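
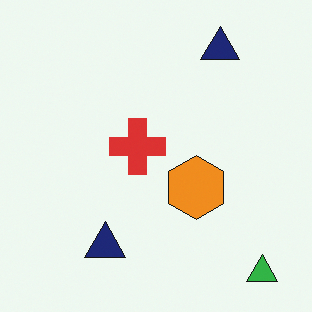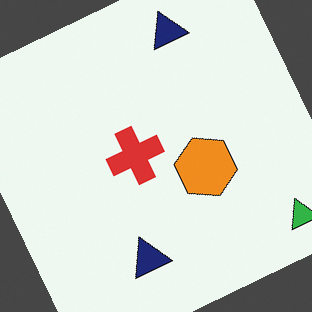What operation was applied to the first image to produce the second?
The image was rotated counter-clockwise by a clearly visible amount.

Every shape is tilted by the same angle and the image corners show triangular fill wedges — a whole-image rotation by a non-right angle.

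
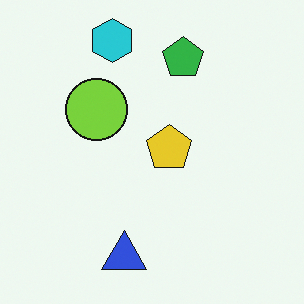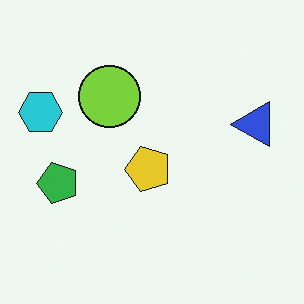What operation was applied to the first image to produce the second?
It was transposed (reflected across the top-left ↔ bottom-right diagonal).

Shapes have swapped their row and column positions — what was in the top-right is now in the bottom-left — a diagonal reflection.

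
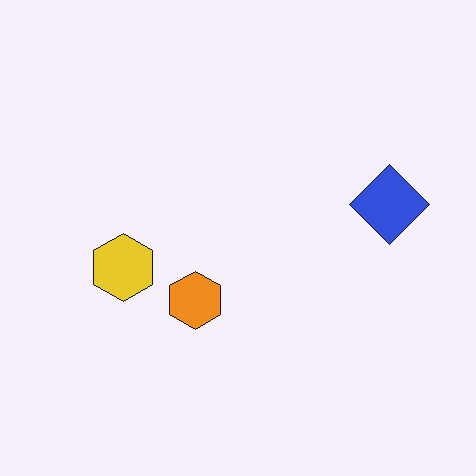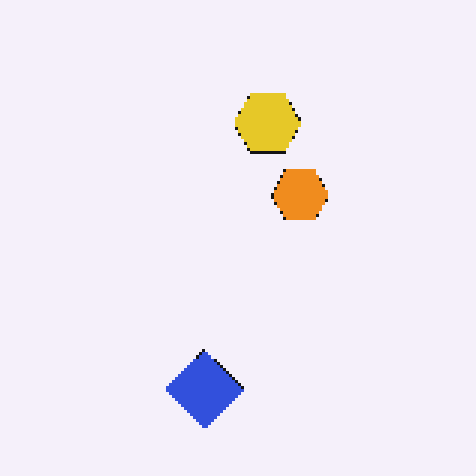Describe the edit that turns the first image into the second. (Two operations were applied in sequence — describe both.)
This is the original image mildly pixelated, then transposed (reflected across the top-left ↔ bottom-right diagonal).

Shapes are reduced to large square blocks; fine edges and outlines are lost — a downscale-then-upscale (mosaic) effect. Shapes have swapped their row and column positions — what was in the top-right is now in the bottom-left — a diagonal reflection.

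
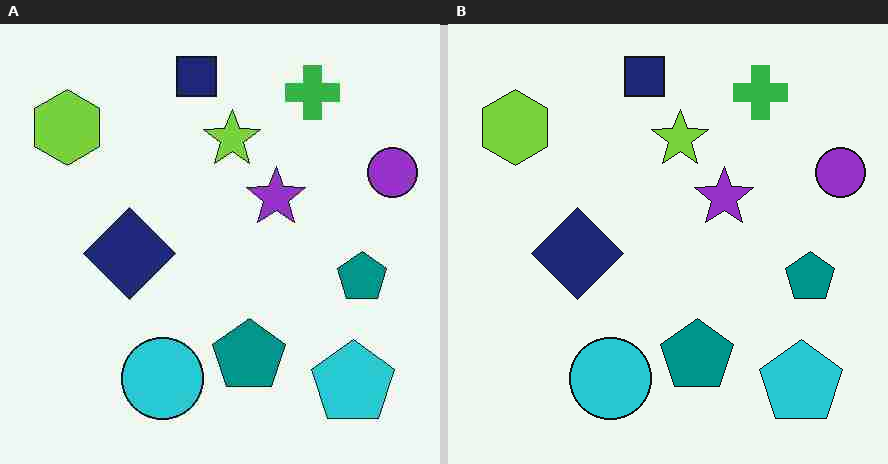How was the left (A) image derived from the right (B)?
The left (A) image is the right (B) heavily JPEG-compressed with obvious blocking artifacts.

Blocky 8×8 compression artifacts appear around shape edges and the flat background shows ringing — characteristic JPEG degradation.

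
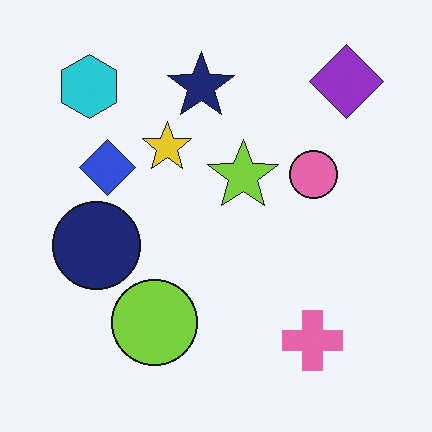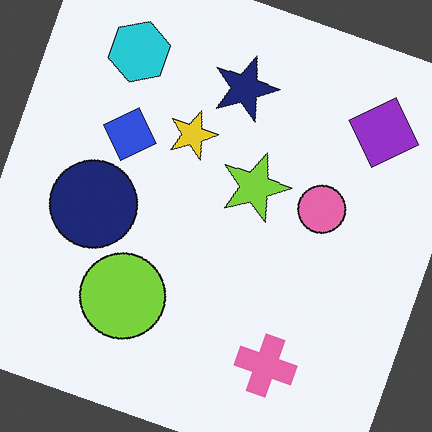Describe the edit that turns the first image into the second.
It was rotated clockwise by a moderate amount.

Every shape is tilted by the same angle and the image corners show triangular fill wedges — a whole-image rotation by a non-right angle.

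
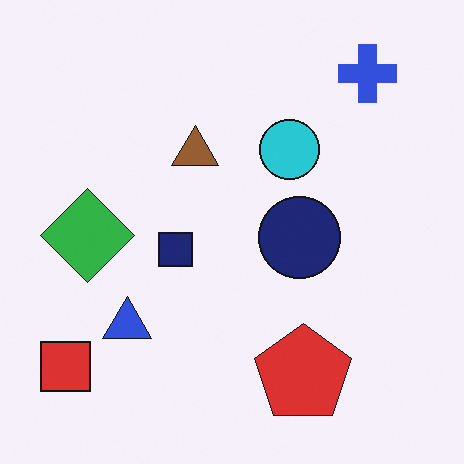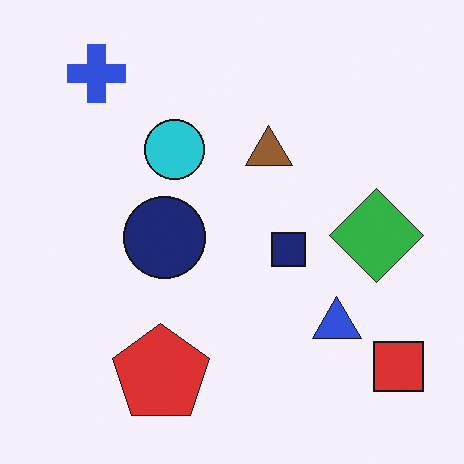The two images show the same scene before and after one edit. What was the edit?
It was flipped horizontally (left ↔ right).

The red square is in the bottom-left of the first image and the bottom-right of the second — shapes on opposite sides of the vertical midline have swapped in a mirror flip.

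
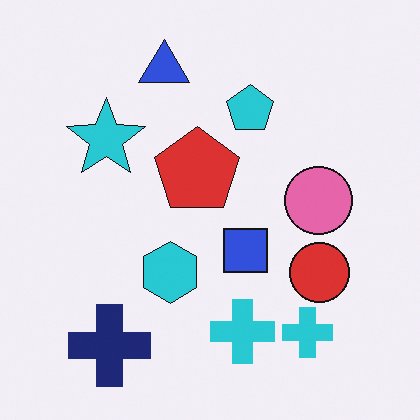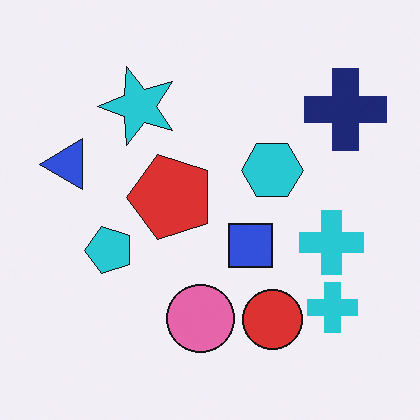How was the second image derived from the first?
The second image is the first transposed (reflected across the top-left ↔ bottom-right diagonal).

Shapes have swapped their row and column positions — what was in the top-right is now in the bottom-left — a diagonal reflection.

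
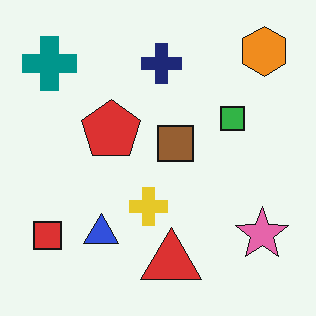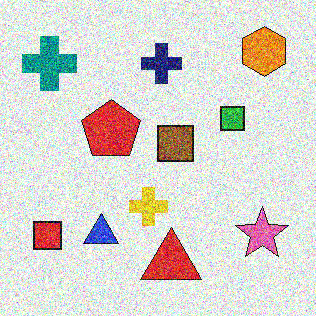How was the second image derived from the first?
The transformation is: degraded with heavy additive noise.

Random speckle covers the whole image, including the flat background.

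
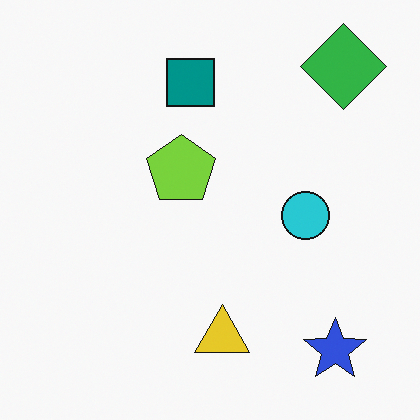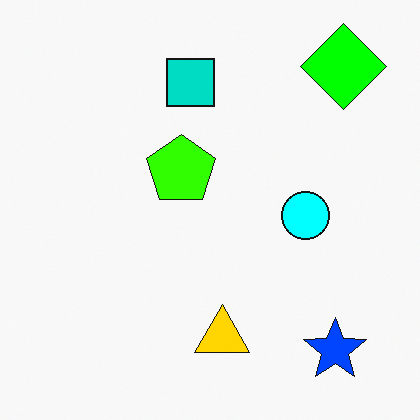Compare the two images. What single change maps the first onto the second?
Made much more vivid (saturation change).

All colors are more vivid — a global saturation change.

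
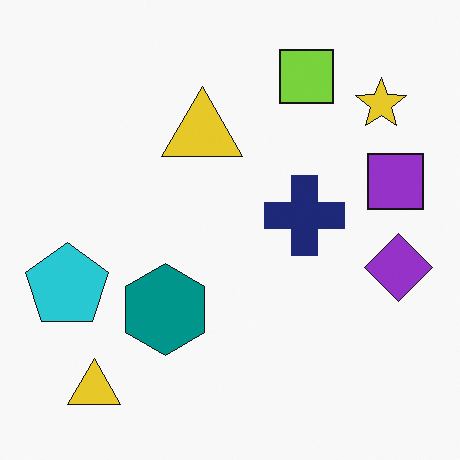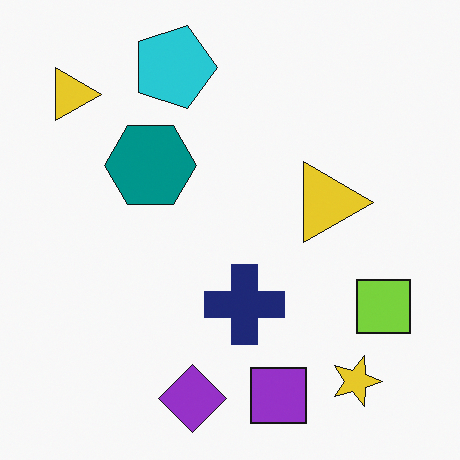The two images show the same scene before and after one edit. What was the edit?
The image was rotated 90° clockwise.

The yellow star sits in the top-right of the first image and the bottom-right of the second — consistent with a whole-image 90° clockwise rotation.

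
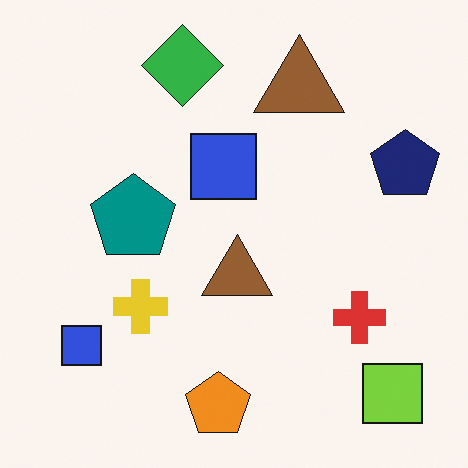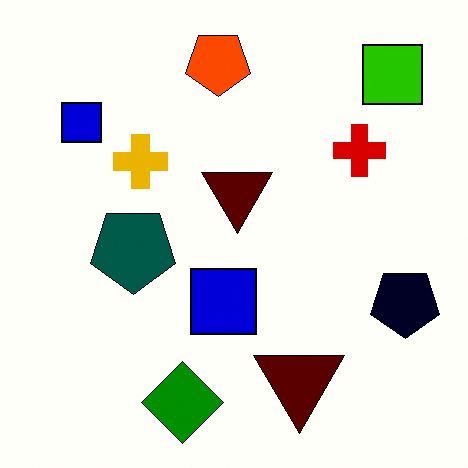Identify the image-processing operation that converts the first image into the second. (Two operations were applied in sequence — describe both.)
The second image is the first boosted in contrast, then flipped vertically (top ↔ bottom).

Tones are pushed away from mid-grey across the whole image — a global contrast change. The orange pentagon is in the bottom of the first image and the top of the second — shapes on opposite sides of the horizontal midline have swapped in a mirror flip.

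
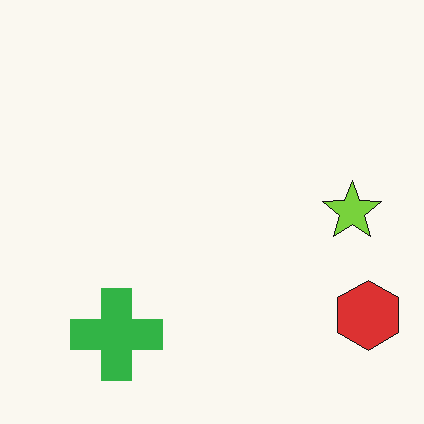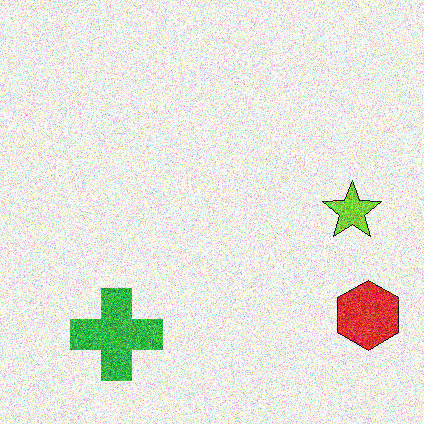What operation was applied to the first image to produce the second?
Degraded with a thick layer of grain.

Random speckle covers the whole image, including the flat background.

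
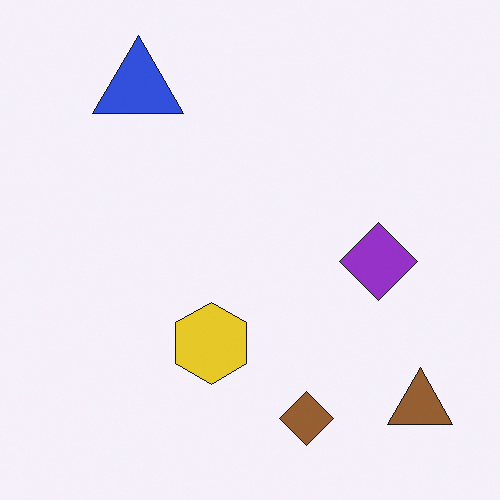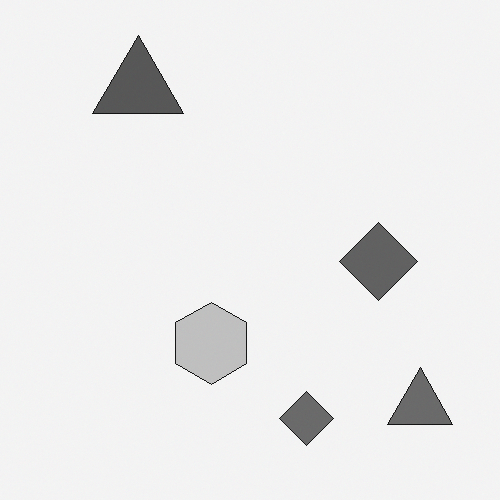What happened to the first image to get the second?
The image was converted to grayscale.

All color is removed — every shape is now a shade of grey.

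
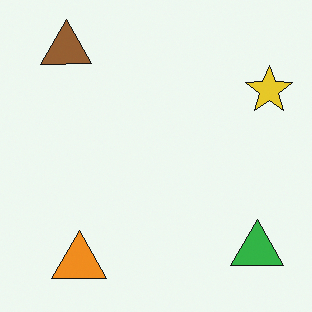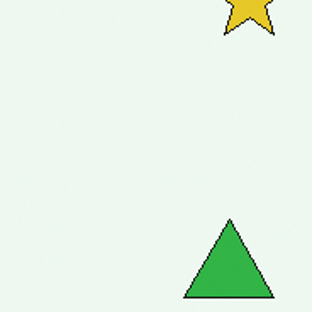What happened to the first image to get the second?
Cropped to a noticeably smaller region and rescaled.

The visible shapes are larger and the field of view is narrower; shapes near the original edges may be partly or wholly outside the frame — a crop-and-rescale.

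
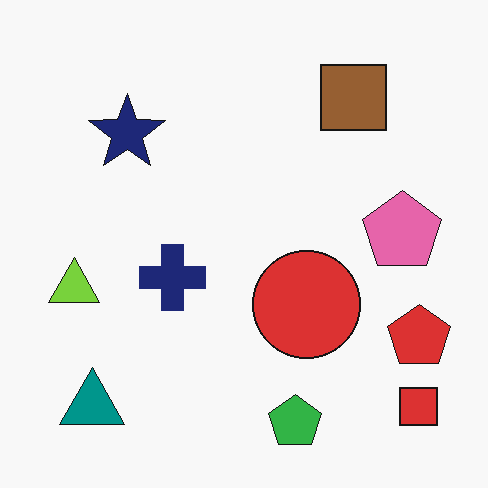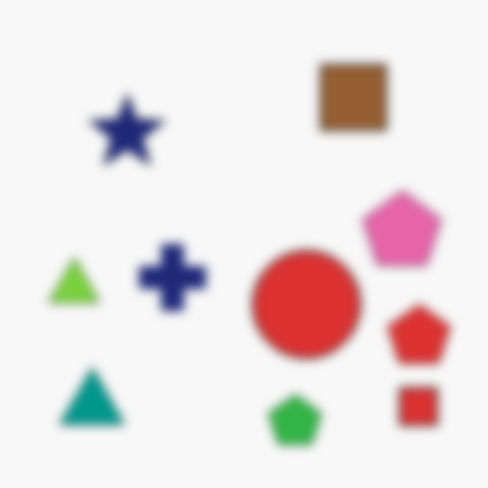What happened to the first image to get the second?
The second image is the first strongly gaussian-blurred.

Shape edges and outlines are uniformly softened across the whole image.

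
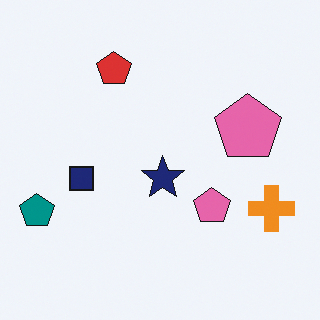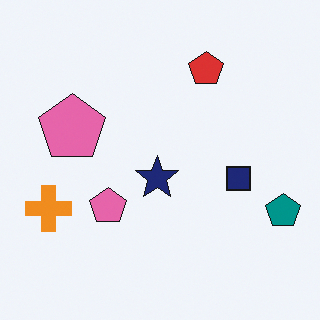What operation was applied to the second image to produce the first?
This is the original image flipped horizontally (left ↔ right).

The teal pentagon is in the right of the second image and the left of the first — shapes on opposite sides of the vertical midline have swapped in a mirror flip.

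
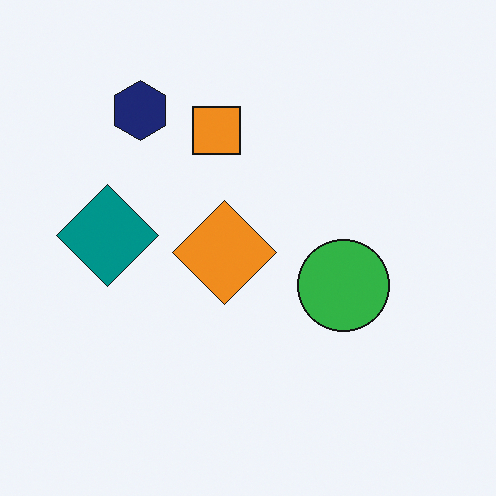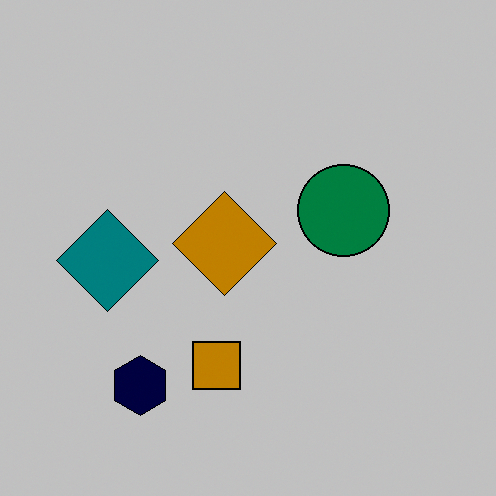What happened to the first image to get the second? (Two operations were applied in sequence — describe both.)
The image was flipped vertically (top ↔ bottom), then heavily posterized to just a handful of flat colors.

The navy hexagon is in the top-left of the first image and the bottom-left of the second — shapes on opposite sides of the horizontal midline have swapped in a mirror flip. Each flat color has snapped to a coarser quantized level — most visibly, the near-white background has dropped to a flat grey.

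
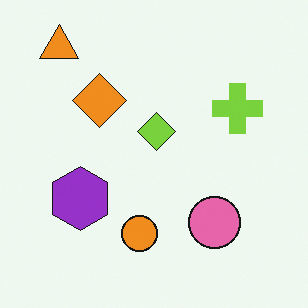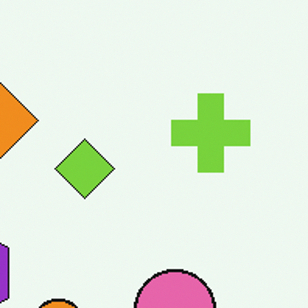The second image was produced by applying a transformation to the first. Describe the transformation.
The transformation is: cropped slightly and scaled back up.

The visible shapes are larger and the field of view is narrower; shapes near the original edges may be partly or wholly outside the frame — a crop-and-rescale.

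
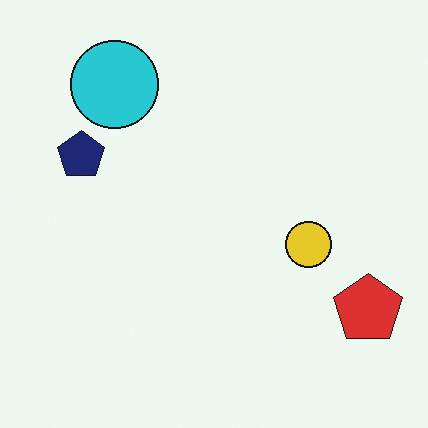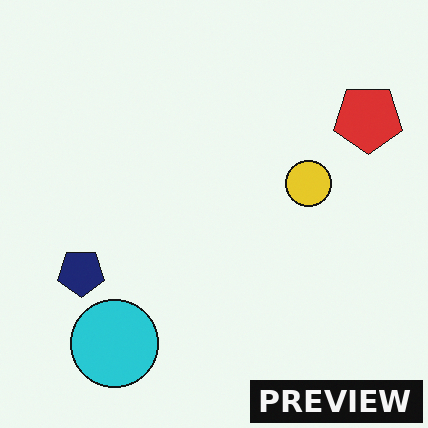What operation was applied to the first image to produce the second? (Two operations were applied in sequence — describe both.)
Flipped vertically (top ↔ bottom), then watermarked with the text "PREVIEW" in the lower-right corner.

The cyan circle is in the top-left of the first image and the bottom-left of the second — shapes on opposite sides of the horizontal midline have swapped in a mirror flip. A dark label reading "PREVIEW" appears in the lower-right corner.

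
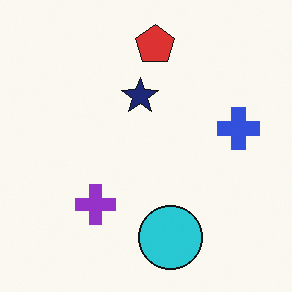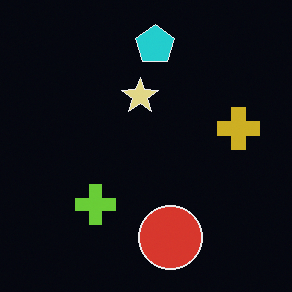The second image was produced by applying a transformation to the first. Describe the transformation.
The image was color-inverted (negative).

The light background has become dark and every shape's color is its complement — a photographic negative.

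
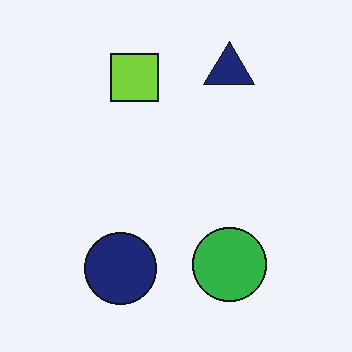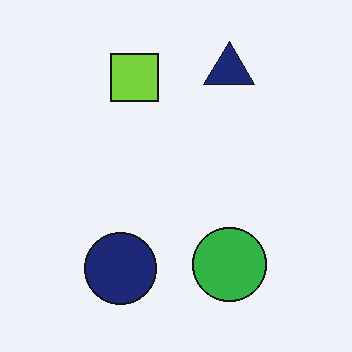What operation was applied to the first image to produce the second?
Given moderate JPEG compression.

Blocky 8×8 compression artifacts appear around shape edges and the flat background shows ringing — characteristic JPEG degradation.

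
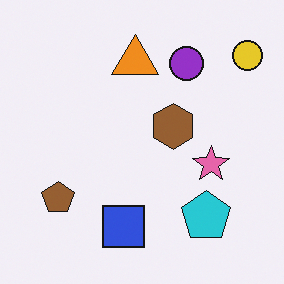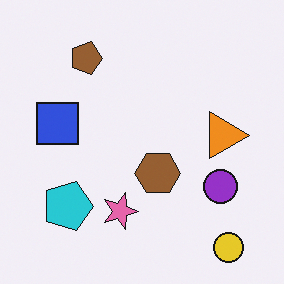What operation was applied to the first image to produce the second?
The transformation is: rotated 90° clockwise.

The yellow circle sits in the top-right of the first image and the bottom-right of the second — consistent with a whole-image 90° clockwise rotation.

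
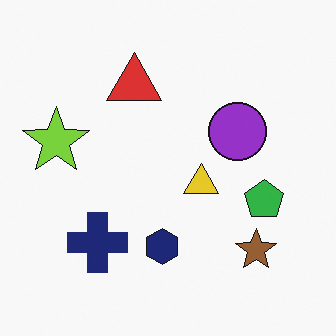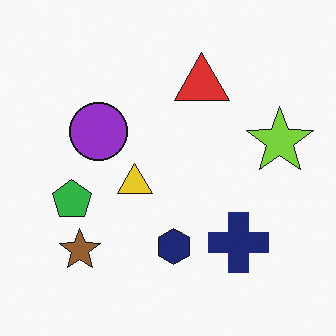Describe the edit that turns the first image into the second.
It was flipped horizontally (left ↔ right).

The lime star is in the left of the first image and the right of the second — shapes on opposite sides of the vertical midline have swapped in a mirror flip.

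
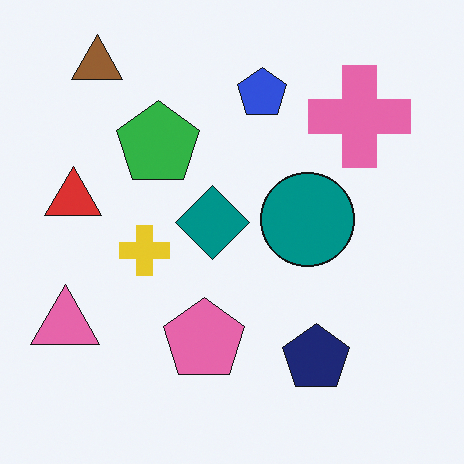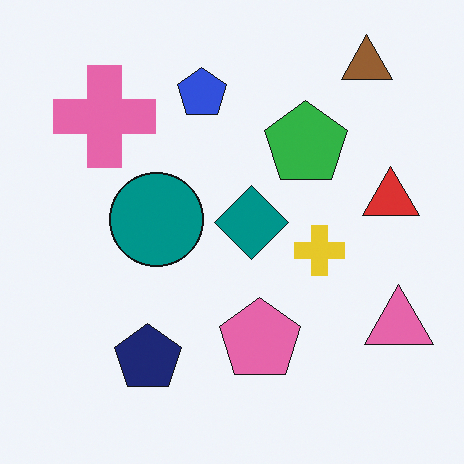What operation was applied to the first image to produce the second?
It was flipped horizontally (left ↔ right).

The pink triangle is in the bottom-left of the first image and the bottom-right of the second — shapes on opposite sides of the vertical midline have swapped in a mirror flip.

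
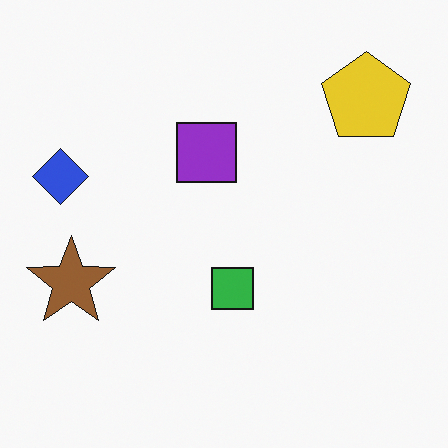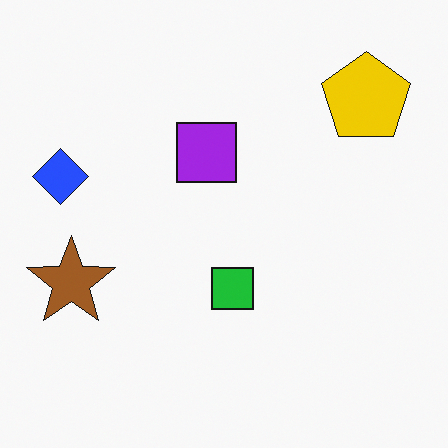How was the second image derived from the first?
The image was slightly oversaturated.

All colors are more vivid — a global saturation change.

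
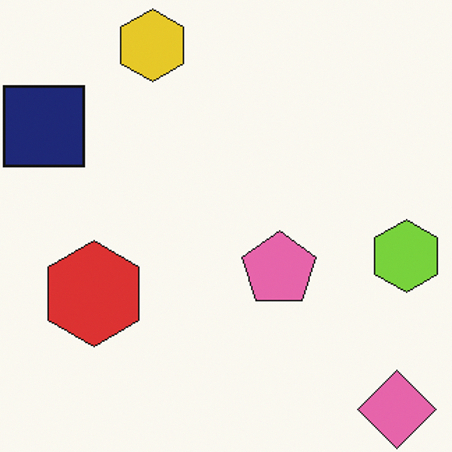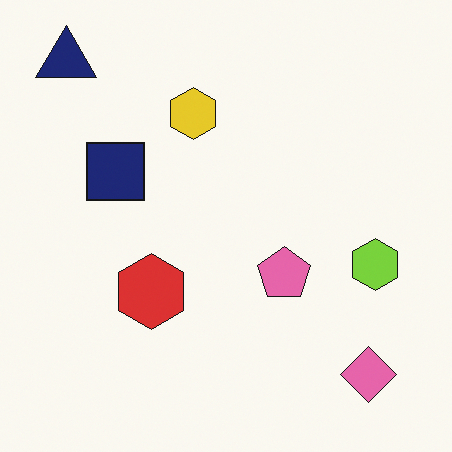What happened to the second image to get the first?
The image was cropped slightly and scaled back up.

The visible shapes are larger and the field of view is narrower; shapes near the original edges may be partly or wholly outside the frame — a crop-and-rescale.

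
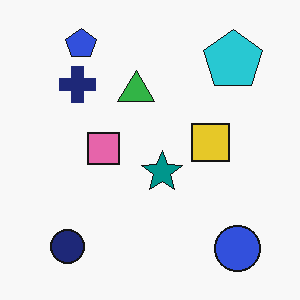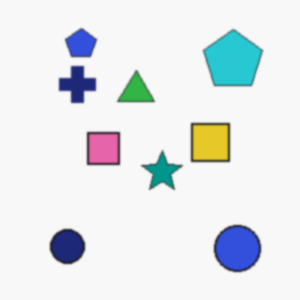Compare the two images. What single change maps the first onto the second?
Given a subtle gaussian blur.

Shape edges and outlines are uniformly softened across the whole image.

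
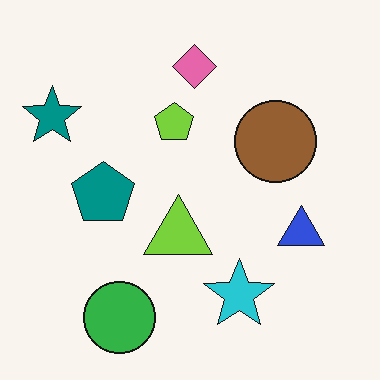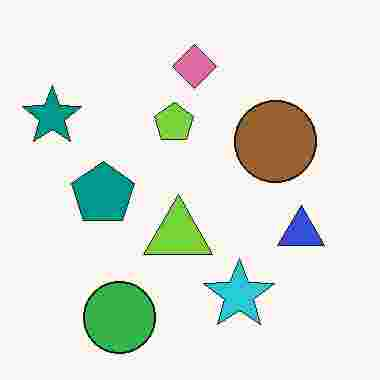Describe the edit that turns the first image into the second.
The second image is the first heavily JPEG-compressed with obvious blocking artifacts.

Blocky 8×8 compression artifacts appear around shape edges and the flat background shows ringing — characteristic JPEG degradation.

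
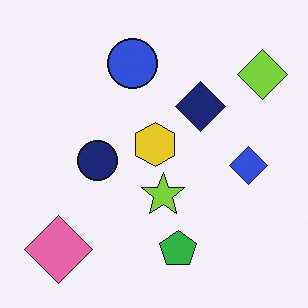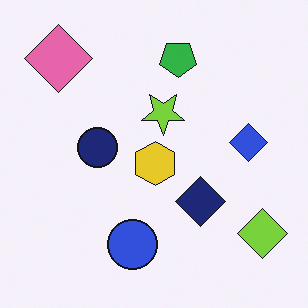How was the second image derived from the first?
The second image is the first flipped vertically (top ↔ bottom).

The green pentagon is in the bottom of the first image and the top of the second — shapes on opposite sides of the horizontal midline have swapped in a mirror flip.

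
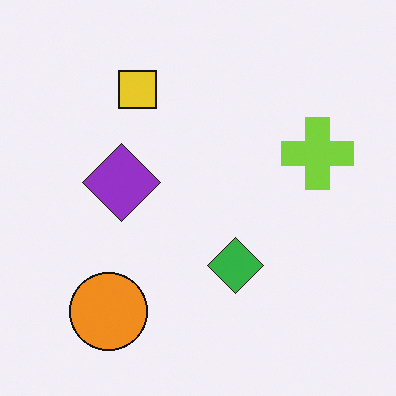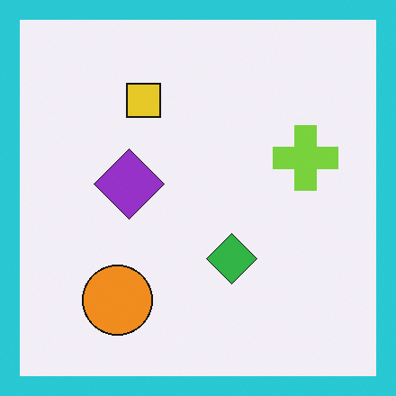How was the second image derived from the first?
This is the original image framed with a cyan border.

A solid cyan frame runs around the edge of the second image, with the content slightly shrunk inside it.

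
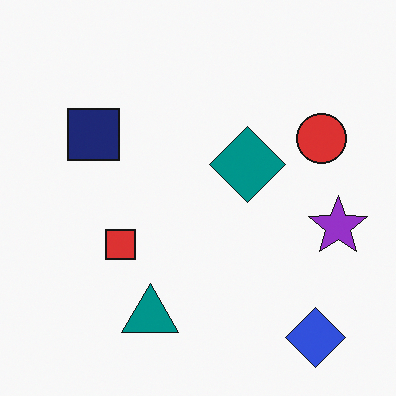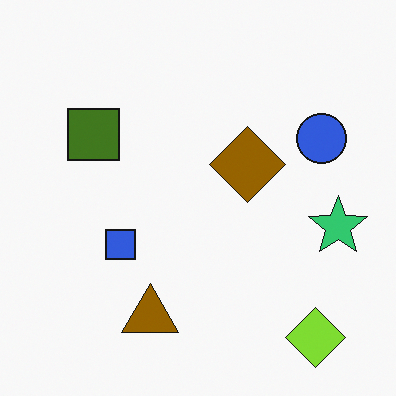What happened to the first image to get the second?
The second image is the first hue-shifted by a large amount.

Every shape's color has rotated by the same amount around the hue wheel — a uniform hue shift.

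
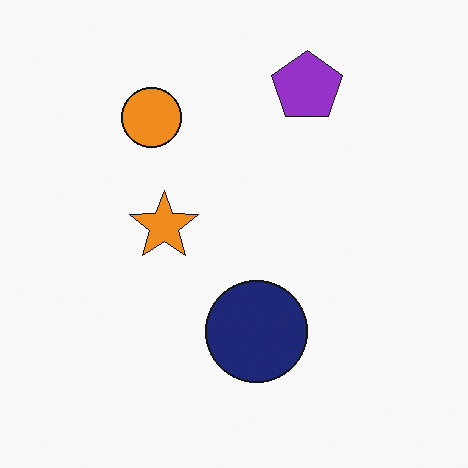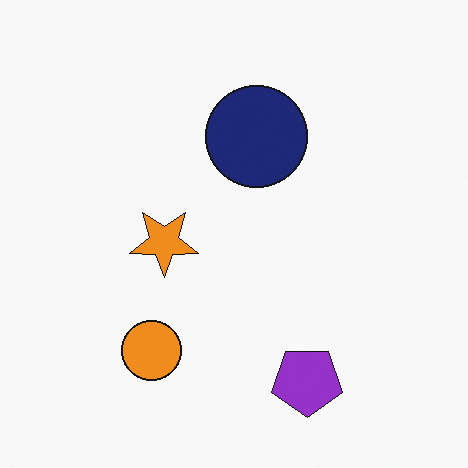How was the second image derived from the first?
The image was flipped vertically (top ↔ bottom).

The purple pentagon is in the top of the first image and the bottom of the second — shapes on opposite sides of the horizontal midline have swapped in a mirror flip.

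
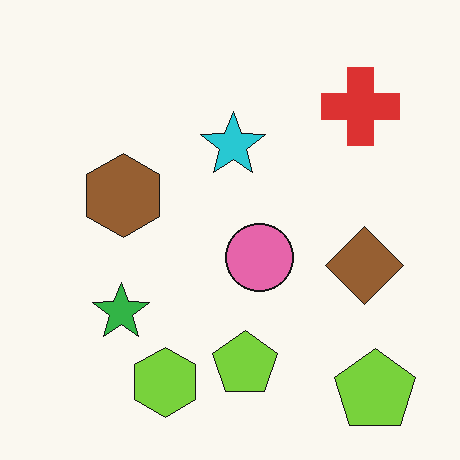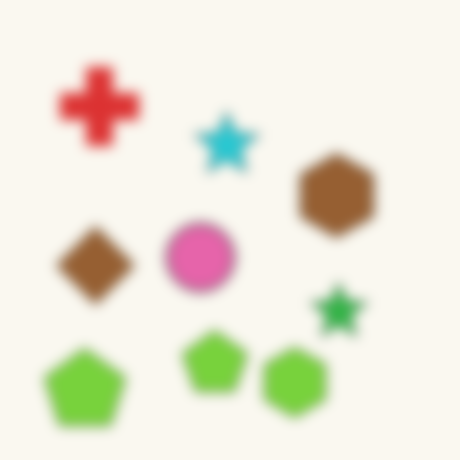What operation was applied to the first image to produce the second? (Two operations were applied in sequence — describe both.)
The second image is the first flipped horizontally (left ↔ right), then heavily blurred.

The brown diamond is in the right of the first image and the left of the second — shapes on opposite sides of the vertical midline have swapped in a mirror flip. Shape edges and outlines are uniformly softened across the whole image.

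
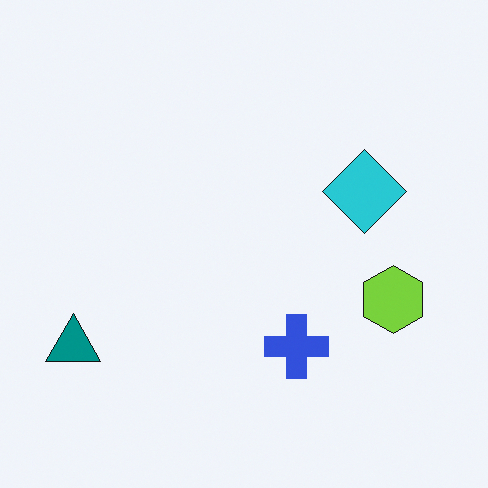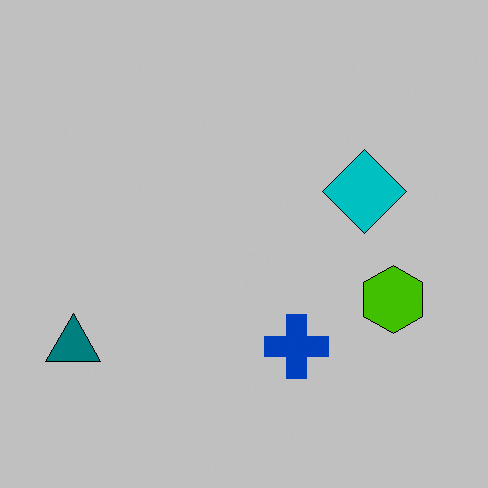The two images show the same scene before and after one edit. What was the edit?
Heavily posterized to just a handful of flat colors.

Each flat color has snapped to a coarser quantized level — most visibly, the near-white background has dropped to a flat grey.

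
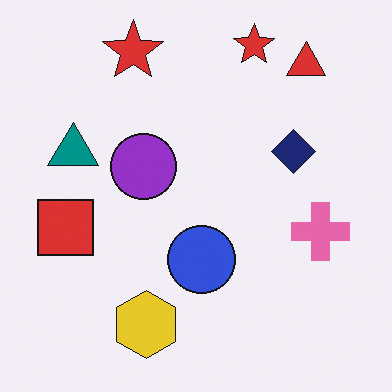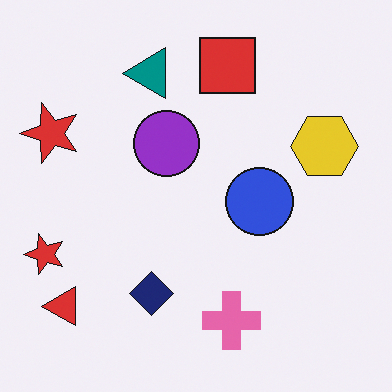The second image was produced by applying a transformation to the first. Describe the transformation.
The image was transposed (reflected across the top-left ↔ bottom-right diagonal).

Shapes have swapped their row and column positions — what was in the top-right is now in the bottom-left — a diagonal reflection.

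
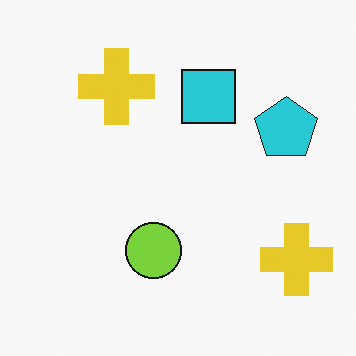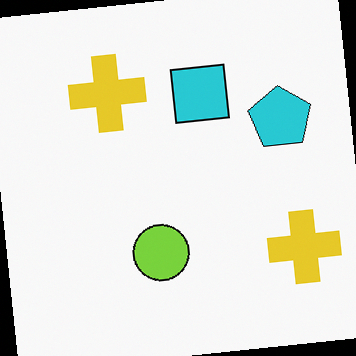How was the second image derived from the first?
The image was rotated counter-clockwise by a slight angle.

Every shape is tilted by the same angle and the image corners show triangular fill wedges — a whole-image rotation by a non-right angle.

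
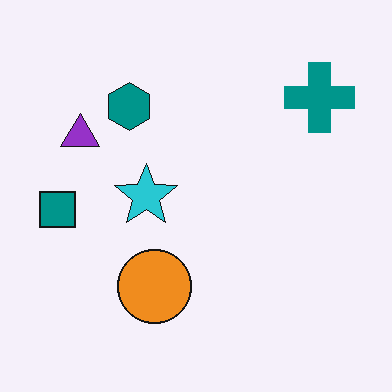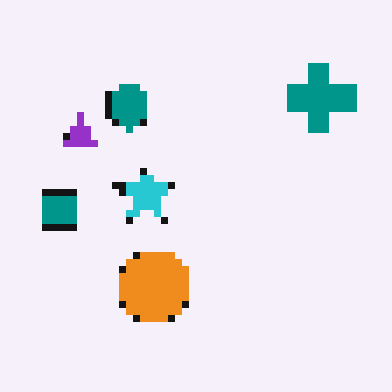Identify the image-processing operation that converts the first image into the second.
The transformation is: moderately pixelated.

Shapes are reduced to large square blocks; fine edges and outlines are lost — a downscale-then-upscale (mosaic) effect.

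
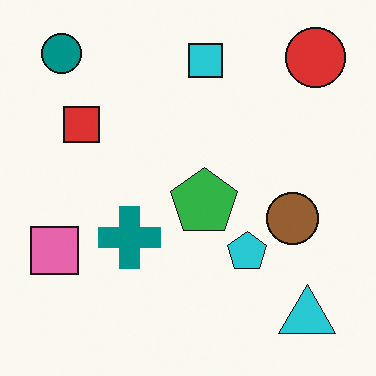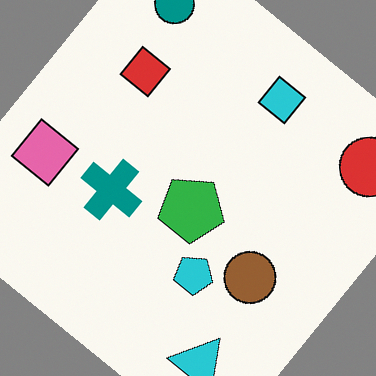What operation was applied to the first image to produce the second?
The second image is the first rotated clockwise by a large amount — several tens of degrees.

Every shape is tilted by the same angle and the image corners show triangular fill wedges — a whole-image rotation by a non-right angle.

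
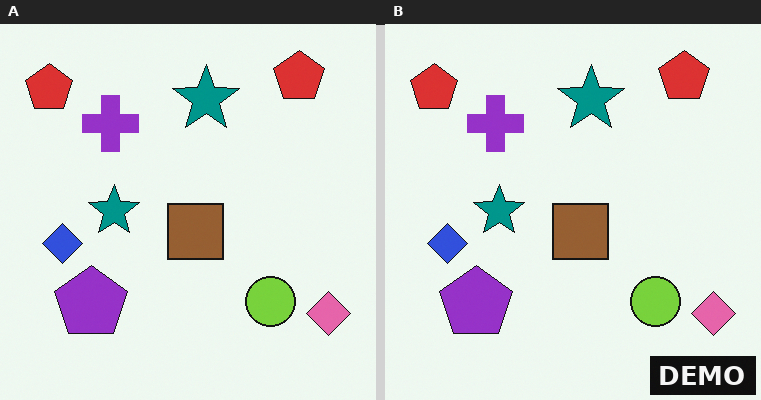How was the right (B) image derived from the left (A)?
The right (B) image is the left (A) watermarked with the text "DEMO" in the lower-right corner.

A dark label reading "DEMO" appears in the lower-right corner.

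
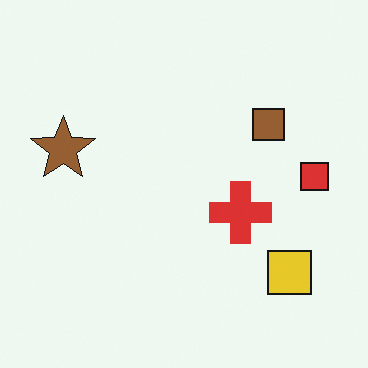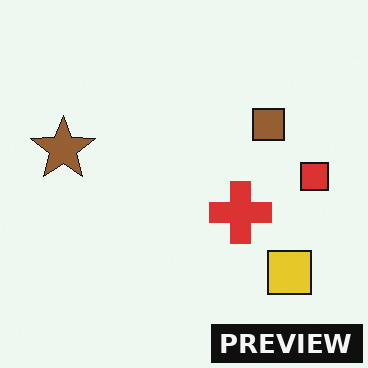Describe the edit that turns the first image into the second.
Watermarked with the text "PREVIEW" in the lower-right corner.

A dark label reading "PREVIEW" appears in the lower-right corner.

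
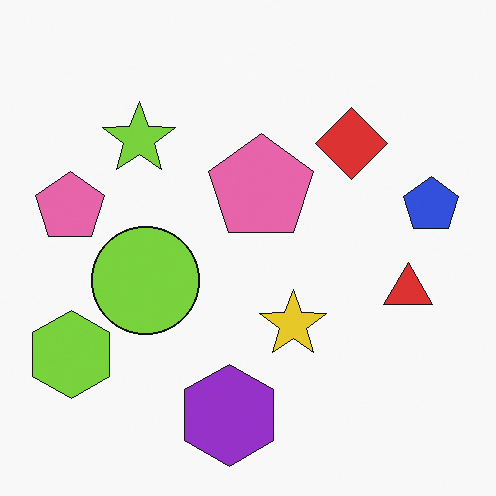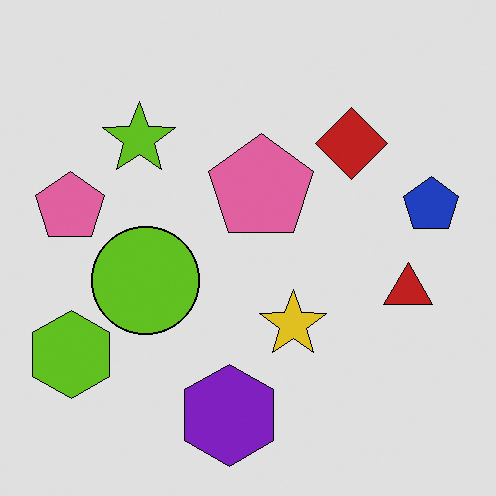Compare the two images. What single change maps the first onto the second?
Posterized to a reduced palette.

Each flat color has snapped to a coarser quantized level — most visibly, the near-white background has dropped to a flat grey.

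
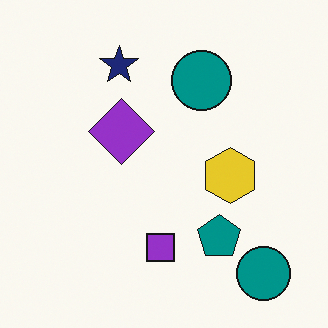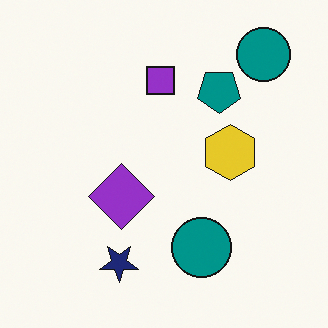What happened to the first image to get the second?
It was flipped vertically (top ↔ bottom).

The navy star is in the top of the first image and the bottom of the second — shapes on opposite sides of the horizontal midline have swapped in a mirror flip.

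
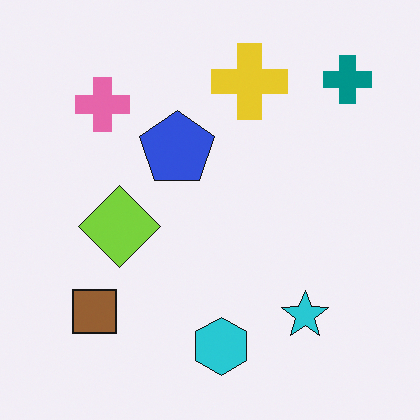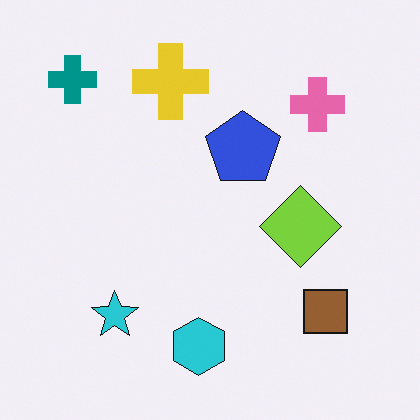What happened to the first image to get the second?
The transformation is: flipped horizontally (left ↔ right).

The teal cross is in the top-right of the first image and the top-left of the second — shapes on opposite sides of the vertical midline have swapped in a mirror flip.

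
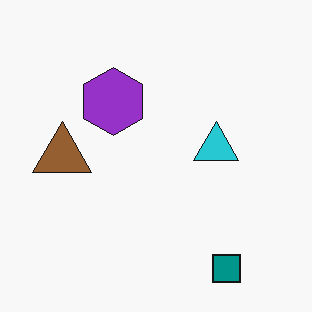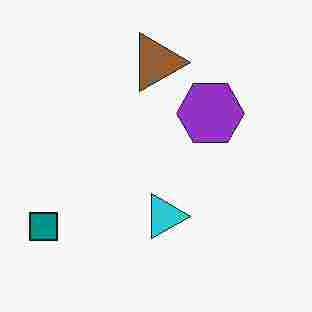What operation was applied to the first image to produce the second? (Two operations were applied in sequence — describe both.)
The second image is the first degraded with heavy JPEG compression, then rotated 90° clockwise.

Blocky 8×8 compression artifacts appear around shape edges and the flat background shows ringing — characteristic JPEG degradation. The teal square sits in the bottom-right of the first image and the bottom-left of the second — consistent with a whole-image 90° clockwise rotation.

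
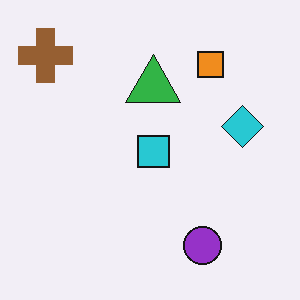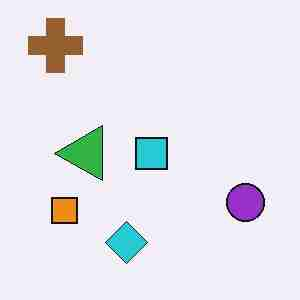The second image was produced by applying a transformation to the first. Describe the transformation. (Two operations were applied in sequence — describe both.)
The transformation is: transposed (reflected across the top-left ↔ bottom-right diagonal), then heavily JPEG-compressed with obvious blocking artifacts.

Shapes have swapped their row and column positions — what was in the top-right is now in the bottom-left — a diagonal reflection. Blocky 8×8 compression artifacts appear around shape edges and the flat background shows ringing — characteristic JPEG degradation.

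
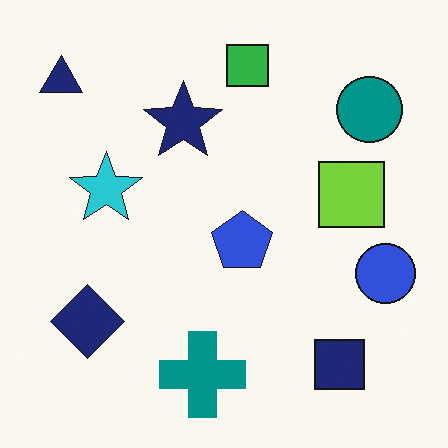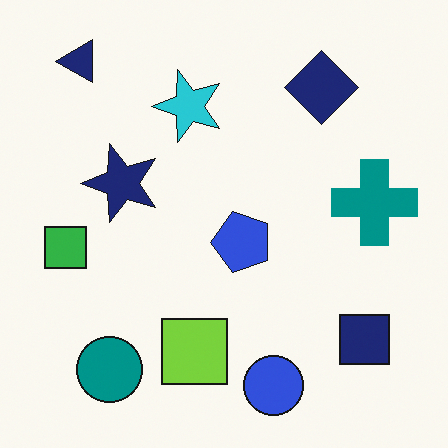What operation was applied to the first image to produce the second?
The image was transposed (reflected across the top-left ↔ bottom-right diagonal).

Shapes have swapped their row and column positions — what was in the top-right is now in the bottom-left — a diagonal reflection.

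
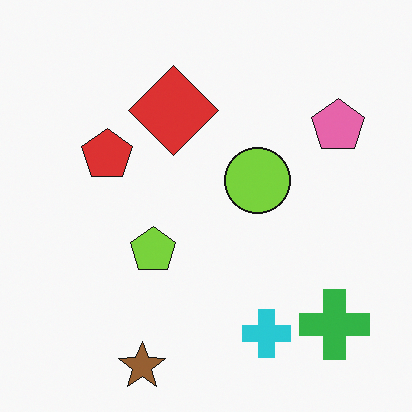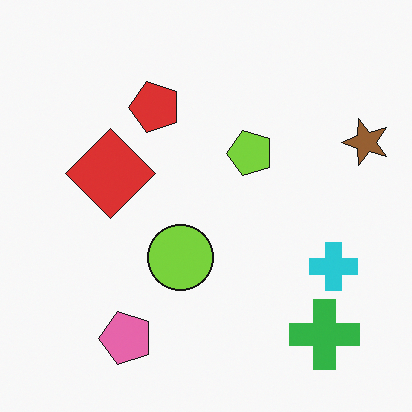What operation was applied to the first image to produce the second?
The second image is the first transposed (reflected across the top-left ↔ bottom-right diagonal).

Shapes have swapped their row and column positions — what was in the top-right is now in the bottom-left — a diagonal reflection.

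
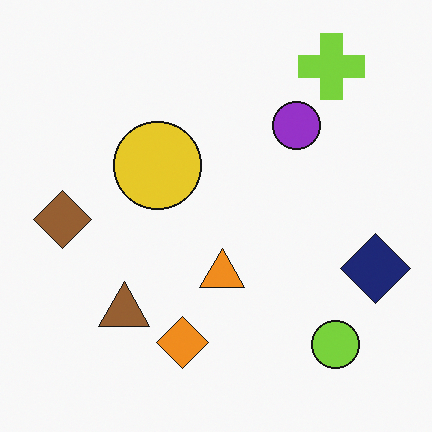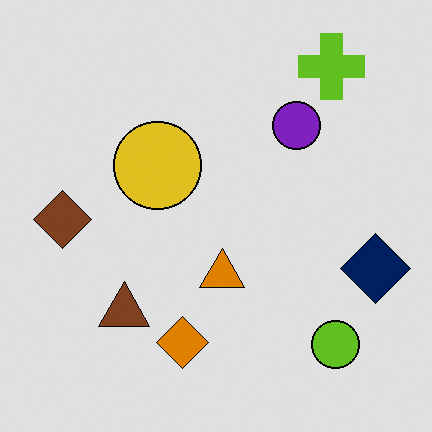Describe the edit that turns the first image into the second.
This is the original image moderately posterized.

Each flat color has snapped to a coarser quantized level — most visibly, the near-white background has dropped to a flat grey.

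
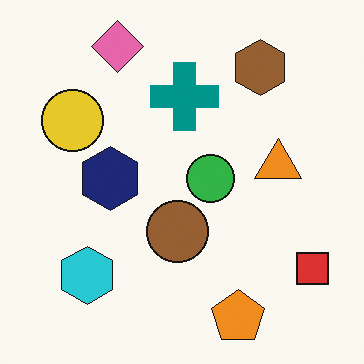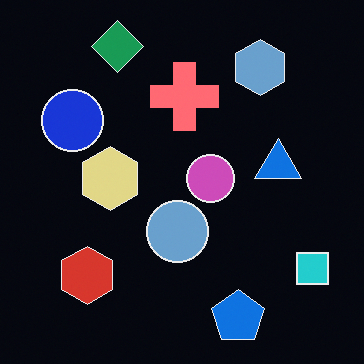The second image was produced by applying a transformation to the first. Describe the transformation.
The image was color-inverted (negative).

The light background has become dark and every shape's color is its complement — a photographic negative.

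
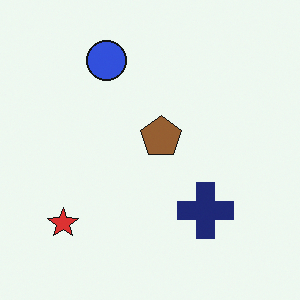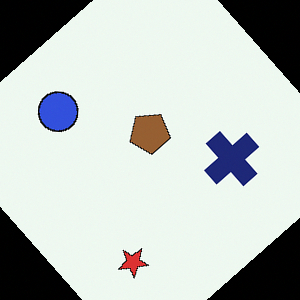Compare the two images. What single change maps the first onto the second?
This is the original image rotated counter-clockwise by a large amount — several tens of degrees.

Every shape is tilted by the same angle and the image corners show triangular fill wedges — a whole-image rotation by a non-right angle.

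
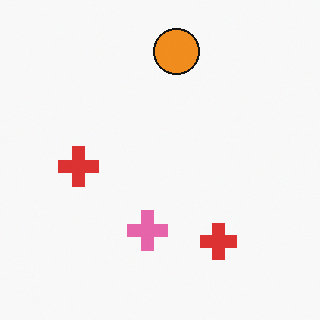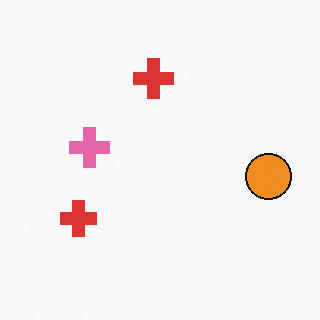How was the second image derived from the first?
The image was rotated 90° clockwise.

The orange circle sits in the top of the first image and the right of the second — consistent with a whole-image 90° clockwise rotation.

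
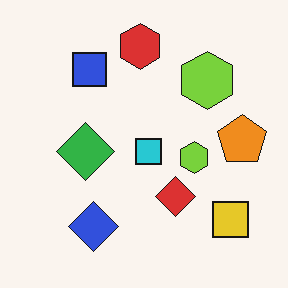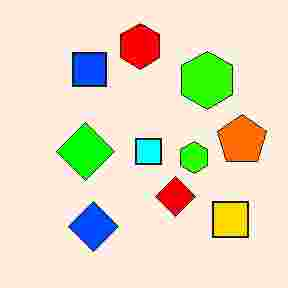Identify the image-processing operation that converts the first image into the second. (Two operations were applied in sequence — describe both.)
It was made much more vivid (saturation change), then degraded with heavy JPEG compression.

All colors are more vivid — a global saturation change. Blocky 8×8 compression artifacts appear around shape edges and the flat background shows ringing — characteristic JPEG degradation.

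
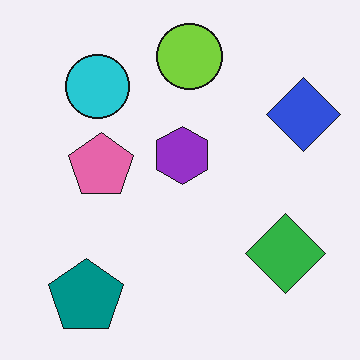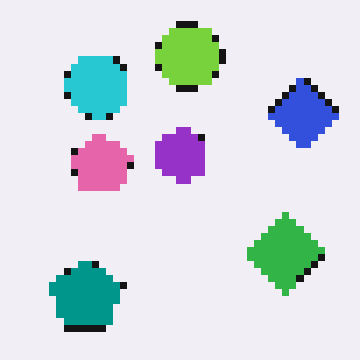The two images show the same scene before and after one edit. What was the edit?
The second image is the first moderately pixelated.

Shapes are reduced to large square blocks; fine edges and outlines are lost — a downscale-then-upscale (mosaic) effect.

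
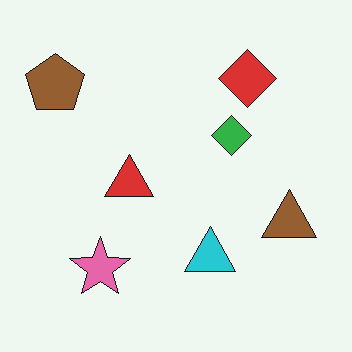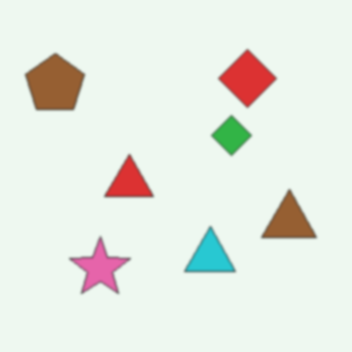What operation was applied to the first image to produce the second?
Slightly softened.

Shape edges and outlines are uniformly softened across the whole image.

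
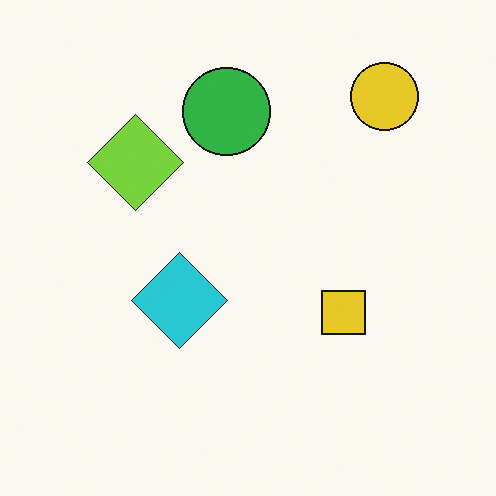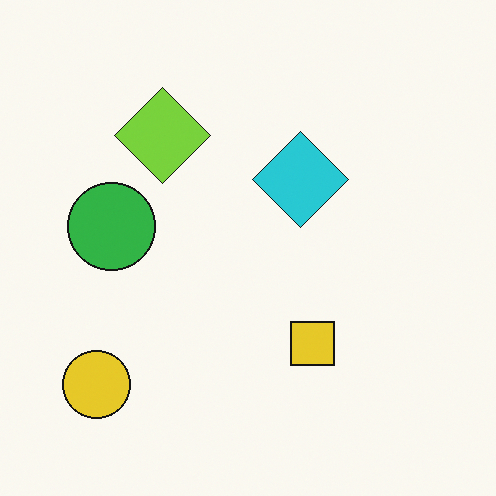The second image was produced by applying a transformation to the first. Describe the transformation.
The transformation is: transposed (reflected across the top-left ↔ bottom-right diagonal).

Shapes have swapped their row and column positions — what was in the top-right is now in the bottom-left — a diagonal reflection.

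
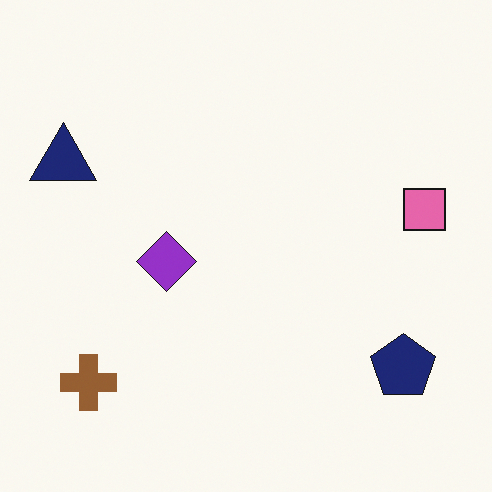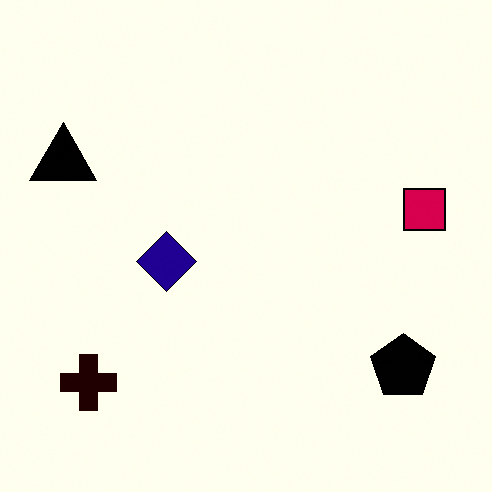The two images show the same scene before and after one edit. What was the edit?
The second image is the first boosted in contrast.

Tones are pushed away from mid-grey across the whole image — a global contrast change.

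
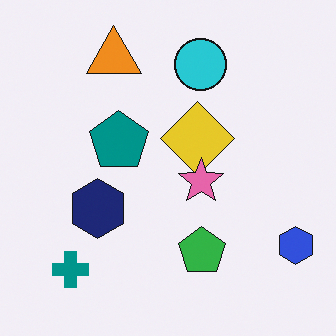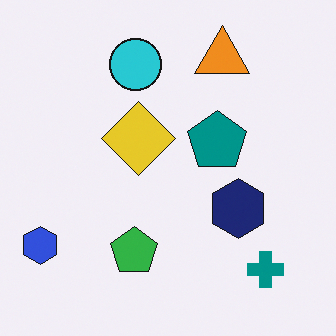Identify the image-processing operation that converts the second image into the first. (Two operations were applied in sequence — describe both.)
The image was flipped horizontally (left ↔ right), then overlaid with an additional pink star.

The blue hexagon is in the bottom-left of the second image and the bottom-right of the first — shapes on opposite sides of the vertical midline have swapped in a mirror flip. A pink star appears in the first image that is absent from the second.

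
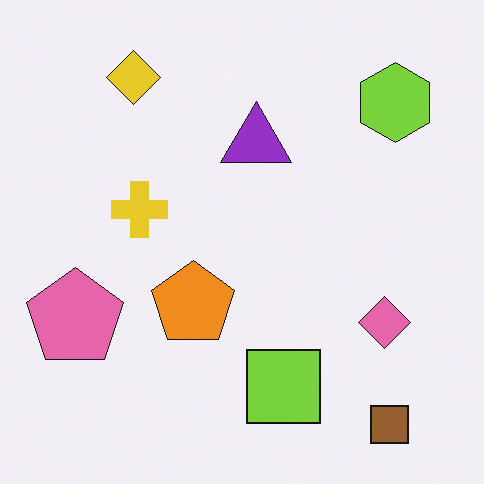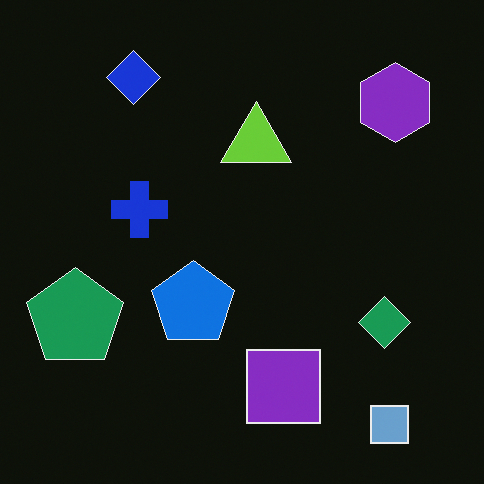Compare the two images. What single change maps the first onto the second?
Color-inverted (negative).

The light background has become dark and every shape's color is its complement — a photographic negative.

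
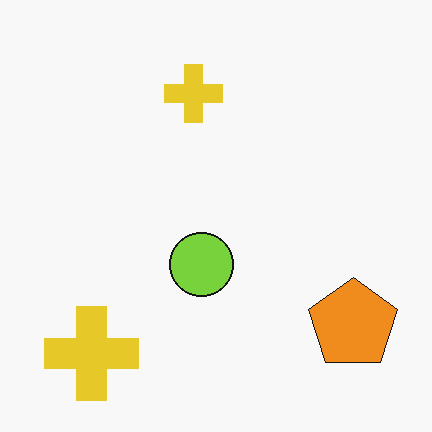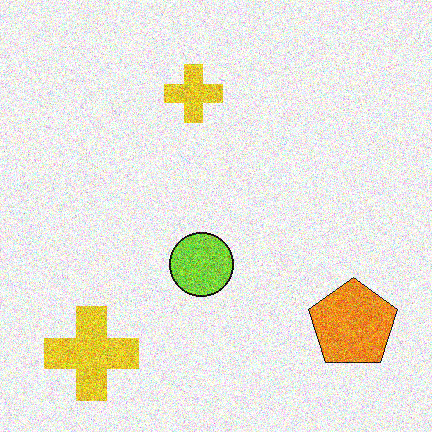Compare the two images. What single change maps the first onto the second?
The image was degraded with strong gaussian noise.

Random speckle covers the whole image, including the flat background.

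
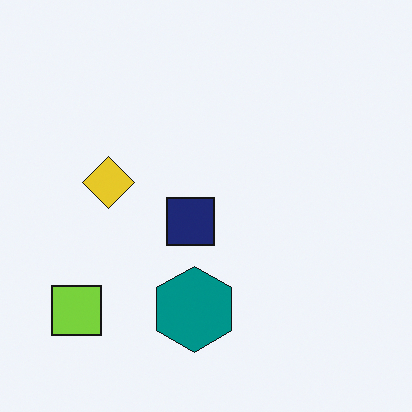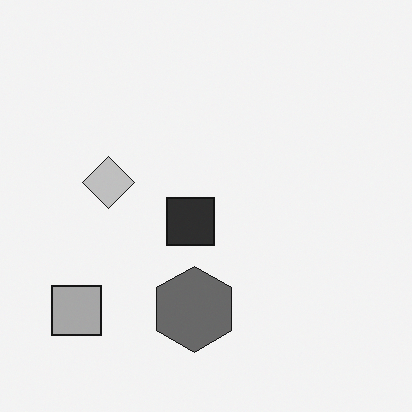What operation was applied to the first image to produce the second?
Converted to grayscale.

All color is removed — every shape is now a shade of grey.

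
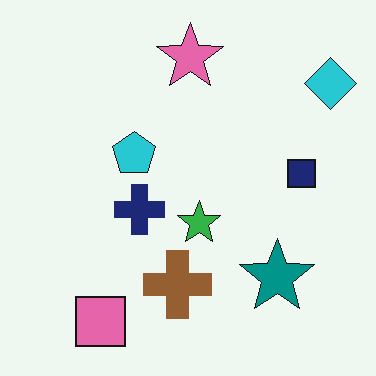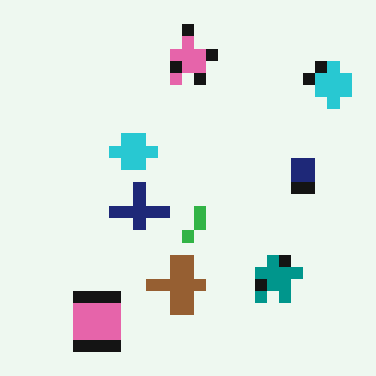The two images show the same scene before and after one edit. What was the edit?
The transformation is: heavily pixelated into large blocks.

Shapes are reduced to large square blocks; fine edges and outlines are lost — a downscale-then-upscale (mosaic) effect.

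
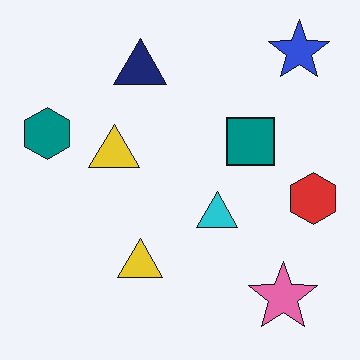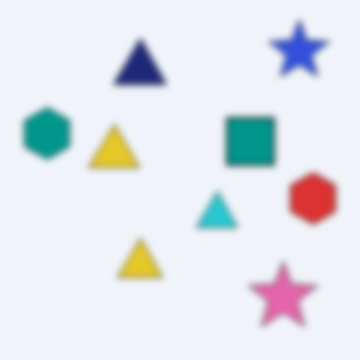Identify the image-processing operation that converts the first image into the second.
Moderately blurred.

Shape edges and outlines are uniformly softened across the whole image.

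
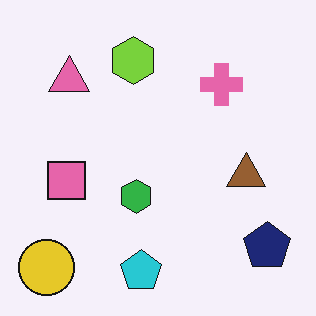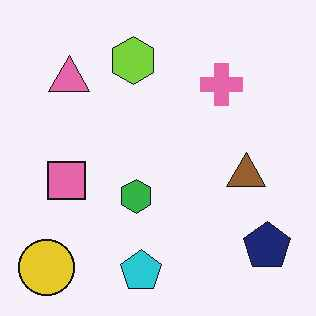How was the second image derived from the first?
The image was given moderate JPEG compression.

Blocky 8×8 compression artifacts appear around shape edges and the flat background shows ringing — characteristic JPEG degradation.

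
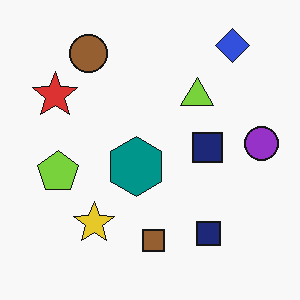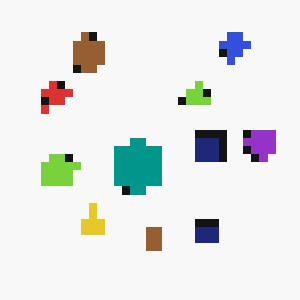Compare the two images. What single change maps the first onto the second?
The transformation is: pixelated into visible square blocks.

Shapes are reduced to large square blocks; fine edges and outlines are lost — a downscale-then-upscale (mosaic) effect.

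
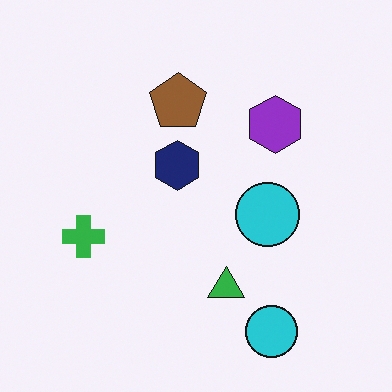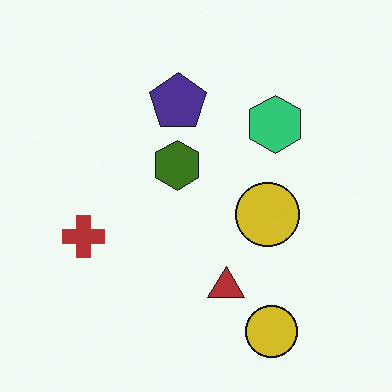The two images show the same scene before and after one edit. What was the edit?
The second image is the first hue-shifted by a large amount.

Every shape's color has rotated by the same amount around the hue wheel — a uniform hue shift.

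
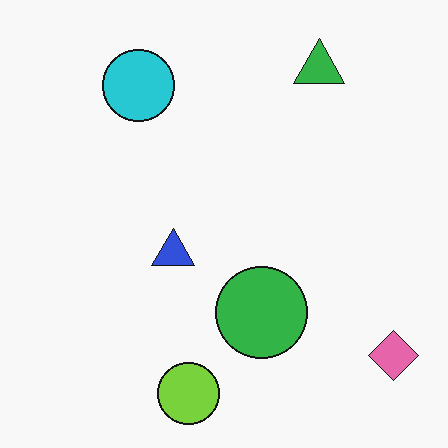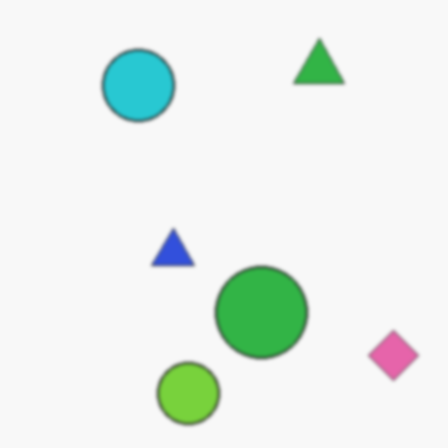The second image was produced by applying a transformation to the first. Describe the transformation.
This is the original image given a subtle gaussian blur.

Shape edges and outlines are uniformly softened across the whole image.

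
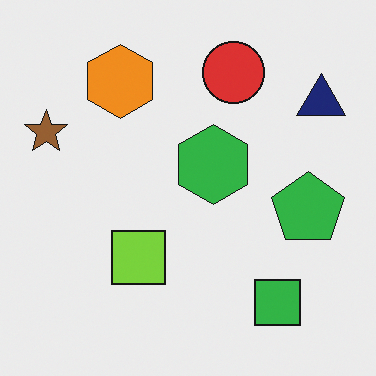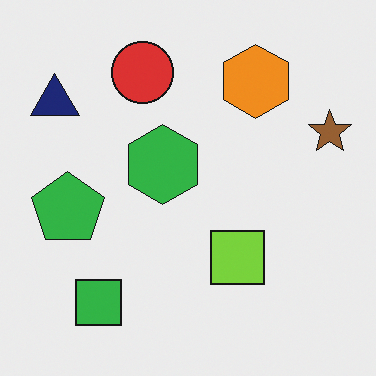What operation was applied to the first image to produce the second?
The transformation is: flipped horizontally (left ↔ right).

The brown star is in the left of the first image and the right of the second — shapes on opposite sides of the vertical midline have swapped in a mirror flip.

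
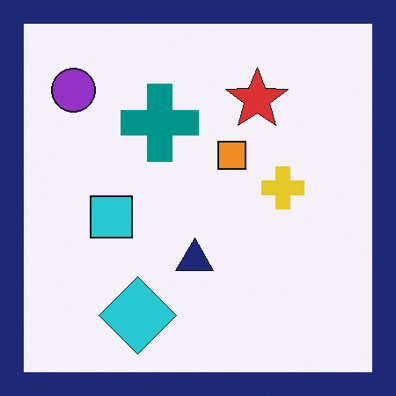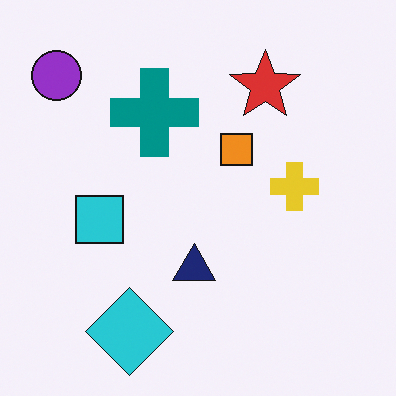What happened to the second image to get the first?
This is the original image framed with a navy border.

A solid navy frame runs around the edge of the first image, with the content slightly shrunk inside it.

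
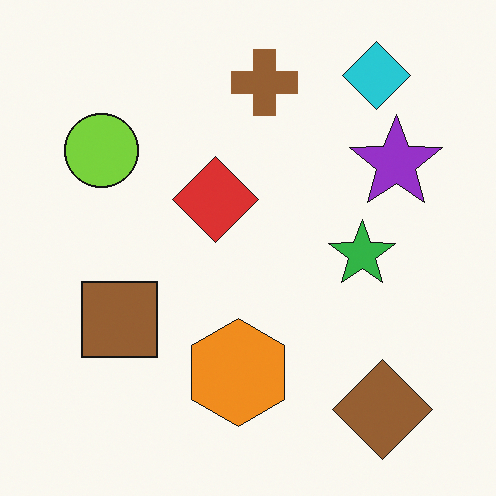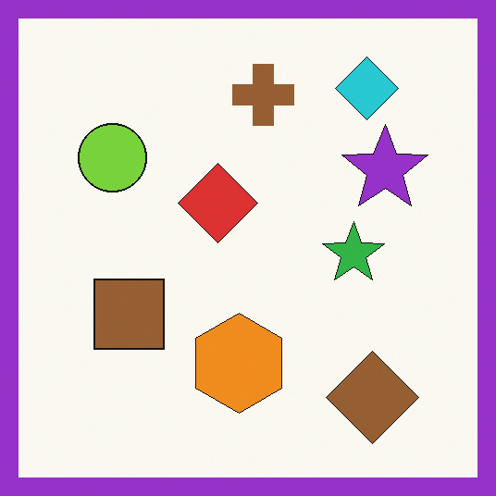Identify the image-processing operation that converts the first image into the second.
It was framed with a purple border.

A solid purple frame runs around the edge of the second image, with the content slightly shrunk inside it.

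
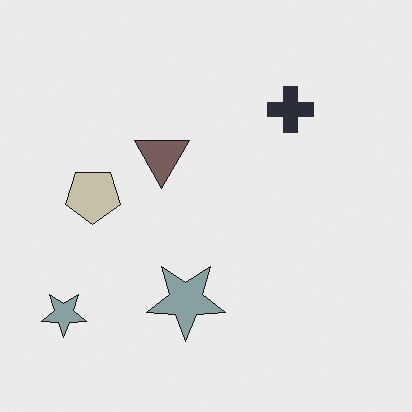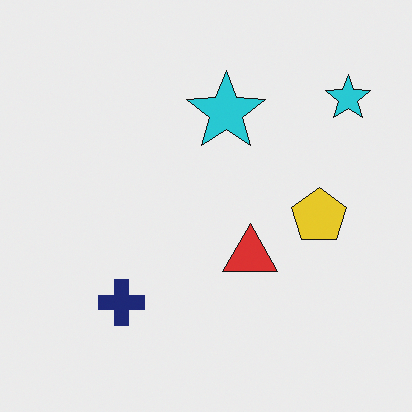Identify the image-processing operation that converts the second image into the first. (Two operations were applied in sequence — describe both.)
The first image is the second rotated 180°, then made much more muted (saturation change).

The navy cross sits in the bottom-left of the second image and the top-right of the first — consistent with a whole-image 180° rotation. All colors are more muted and greyish — a global saturation change.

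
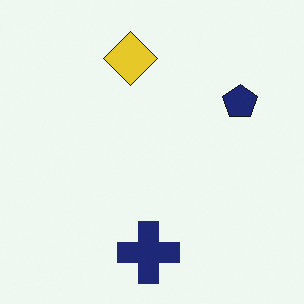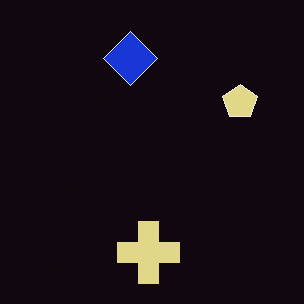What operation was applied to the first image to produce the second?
This is the original image color-inverted (negative).

The light background has become dark and every shape's color is its complement — a photographic negative.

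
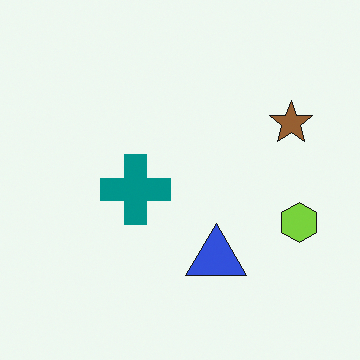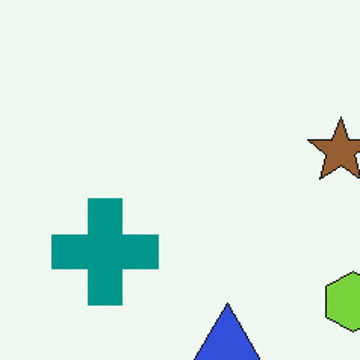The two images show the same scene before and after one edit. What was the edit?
Cropped slightly and scaled back up.

The visible shapes are larger and the field of view is narrower; shapes near the original edges may be partly or wholly outside the frame — a crop-and-rescale.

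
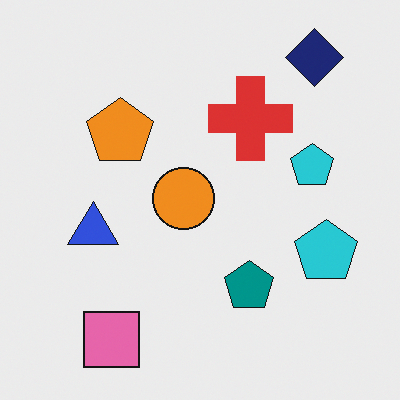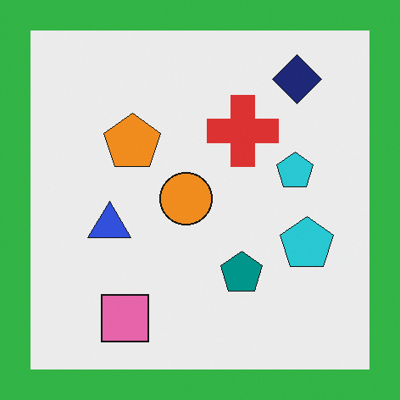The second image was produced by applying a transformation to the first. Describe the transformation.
The image was framed with a green border.

A solid green frame runs around the edge of the second image, with the content slightly shrunk inside it.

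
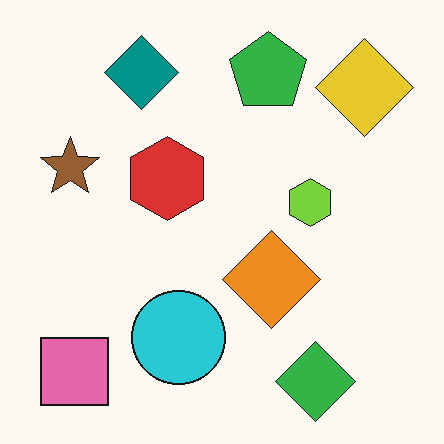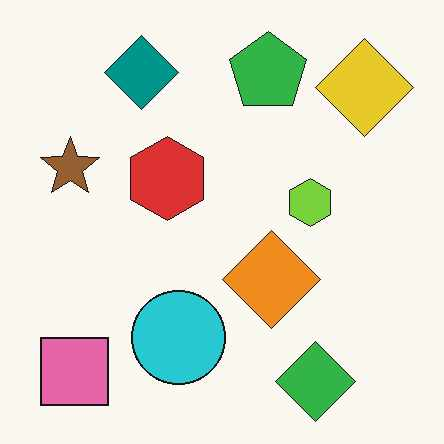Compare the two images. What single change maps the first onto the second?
The image was JPEG-compressed with visible artifacts.

Blocky 8×8 compression artifacts appear around shape edges and the flat background shows ringing — characteristic JPEG degradation.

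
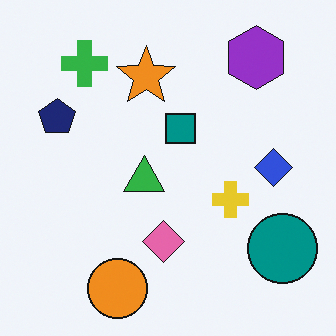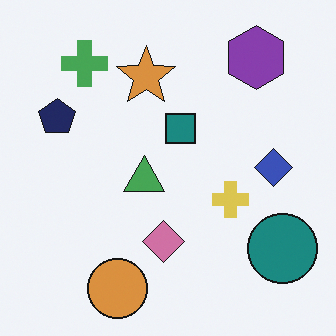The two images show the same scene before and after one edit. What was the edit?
This is the original image slightly desaturated.

All colors are more muted and greyish — a global saturation change.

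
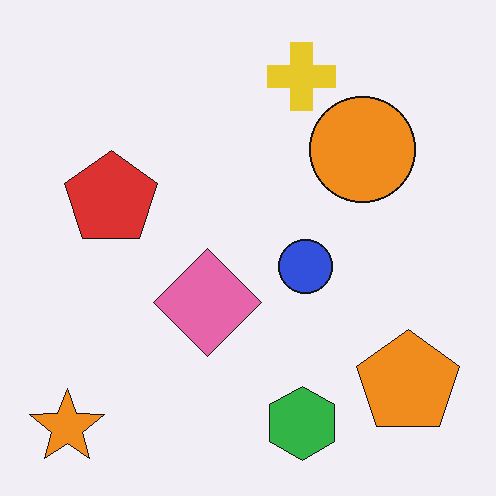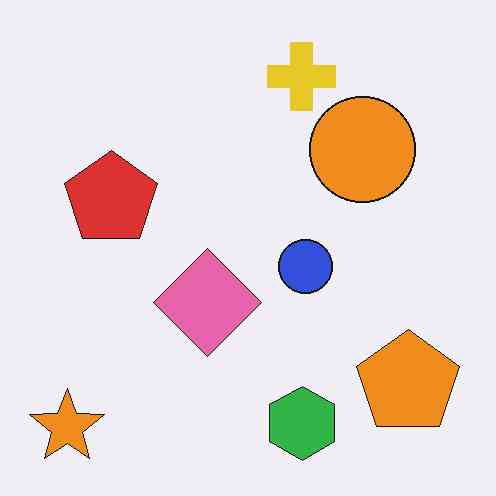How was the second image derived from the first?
Given moderate JPEG compression.

Blocky 8×8 compression artifacts appear around shape edges and the flat background shows ringing — characteristic JPEG degradation.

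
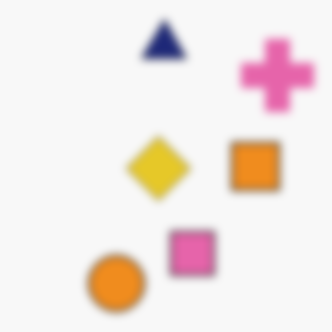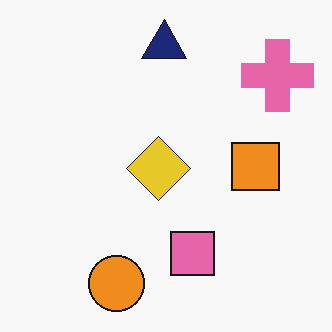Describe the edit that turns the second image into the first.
Noticeably gaussian-blurred.

Shape edges and outlines are uniformly softened across the whole image.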